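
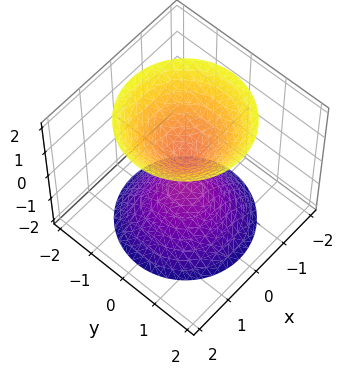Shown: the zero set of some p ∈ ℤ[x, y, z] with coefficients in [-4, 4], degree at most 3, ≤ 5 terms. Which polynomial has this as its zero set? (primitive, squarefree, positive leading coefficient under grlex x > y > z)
1. There are 2 components. They look like related sheets of one shape, so recover p as a whole.
2. Degree: a generic line meets the surface in up to 2 points, so deg p = 2.
3. Symmetries: rotational symmetry about the z-axis ⇒ p depends on x, y only through x² + y².
4. Checking where it meets the axes: a circular section at z = 1 has radius between 0 and 1; it misses every integer gridline on the x-axis.
5. Putting this together gives p.

3*x^2 + 3*y^2 - 2*z^2 + 1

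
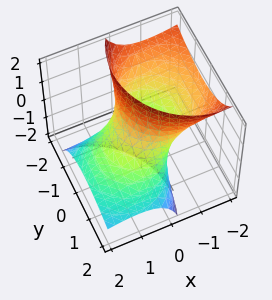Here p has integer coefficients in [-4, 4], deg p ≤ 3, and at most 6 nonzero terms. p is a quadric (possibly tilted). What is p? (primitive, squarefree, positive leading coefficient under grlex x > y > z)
(a) Degree: no degree-1 surface has this shape, so deg p = 2.
(b) Observable constraints: the y-axis gridline crossings are at y ∈ {-1, 1}; among the integer gridlines, it crosses the x-axis at x ∈ {-1, 1}.
(c) The integer polynomial consistent with all of this is the stated p.

x^2 + 2*x*z + y^2 + y*z - 1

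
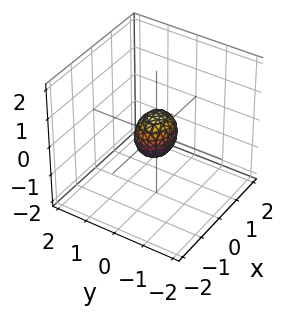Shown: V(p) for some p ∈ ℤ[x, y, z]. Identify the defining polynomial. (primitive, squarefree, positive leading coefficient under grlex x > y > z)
deg p = 2. Bounded and convex; a quadric.
Symmetries: mirror symmetry z ↦ −z ⇒ only even powers of z; the x ↦ −x reflection is a symmetry, so x appears only in even powers; it's symmetric under y → −y, forcing even powers of y.
Fitting integer coefficients to these (and the overall shape) gives p.

2*x^2 + 3*y^2 + 2*z^2 - 1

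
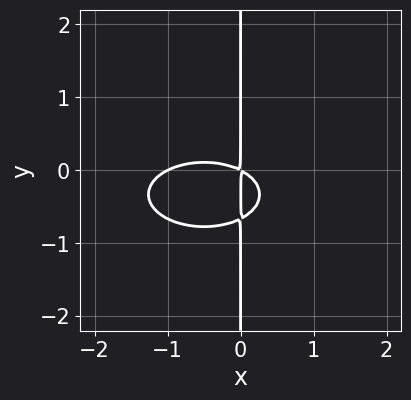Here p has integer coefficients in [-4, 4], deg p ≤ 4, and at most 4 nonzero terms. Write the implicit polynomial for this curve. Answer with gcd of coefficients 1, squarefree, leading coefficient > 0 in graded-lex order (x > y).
(a) deg p = 3. The shape is more complex than any degree-2 curve.
(b) Checking where it meets the axes: one x-axis crossing is at x = -1; the visible y-axis segment lies entirely on the curve.
(c) Together with the visible shape, these determine p as stated.

x^3 + 3*x*y^2 + x^2 + 2*x*y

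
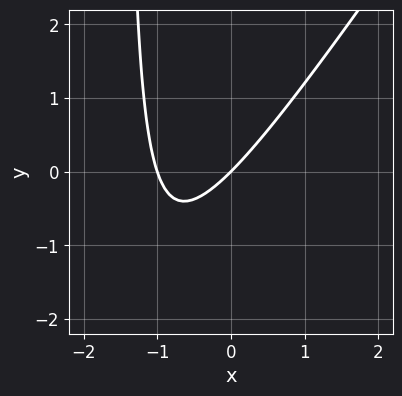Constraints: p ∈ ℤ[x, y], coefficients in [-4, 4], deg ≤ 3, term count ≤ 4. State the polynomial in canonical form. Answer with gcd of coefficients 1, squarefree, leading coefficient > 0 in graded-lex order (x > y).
3*x^2 - 2*x*y + 3*x - 3*y

(a) deg p = 2.
(b) Reading off the gridlines: among the integer gridlines, it crosses the x-axis at x ∈ {-1, 0}; it crosses the y-axis at the gridline y = 0.
(c) Matching integer coefficients to the picture gives p.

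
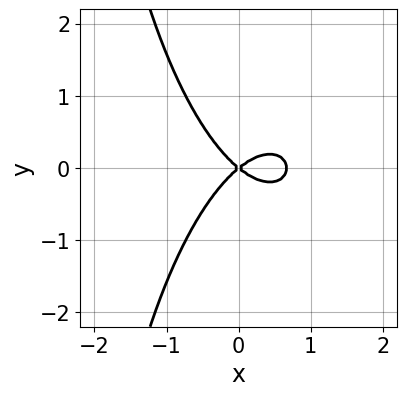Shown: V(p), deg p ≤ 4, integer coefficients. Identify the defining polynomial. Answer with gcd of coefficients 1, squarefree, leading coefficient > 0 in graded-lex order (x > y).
3*x^3 + x*y^2 - 2*x^2 + 3*y^2

Degree: a generic line meets the curve in up to 3 points, so deg p = 3.
Symmetries: it's symmetric under y → −y, forcing even powers of y.
From the visible intercepts: one x-axis crossing is at x = 0; it meets the y-axis at y = 0 (among the integer gridlines).
These observations pin down the coefficients.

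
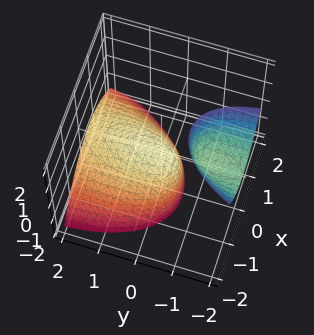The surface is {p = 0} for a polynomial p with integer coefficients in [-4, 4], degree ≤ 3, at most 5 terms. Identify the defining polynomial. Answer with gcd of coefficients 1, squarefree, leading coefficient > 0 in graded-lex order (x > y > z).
3*x^2 - x*y + y^2 + 3*y*z + 2*z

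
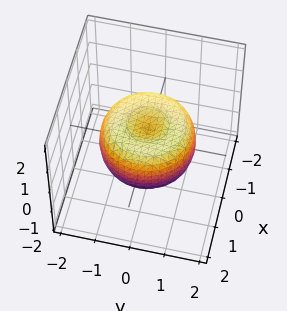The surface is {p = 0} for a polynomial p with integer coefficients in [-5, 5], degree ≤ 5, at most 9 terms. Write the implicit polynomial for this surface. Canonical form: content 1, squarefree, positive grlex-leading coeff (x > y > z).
2*x^4 + 4*x^2*y^2 + 2*y^4 - 3*x^2 - 3*y^2 + 3*z^2 - 1

(a) Degree: a generic line meets the surface in up to 4 points, so deg p = 4.
(b) Symmetries: rotational symmetry about the z-axis ⇒ p depends on x, y only through x² + y².
(c) Observable constraints: a circular section at z = 0 has radius between 1 and 2.
(d) Assembling these constraints gives the stated polynomial.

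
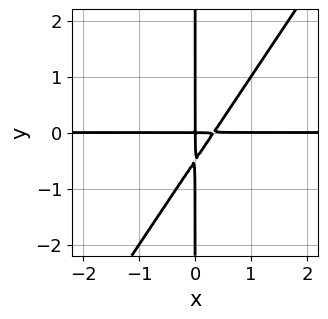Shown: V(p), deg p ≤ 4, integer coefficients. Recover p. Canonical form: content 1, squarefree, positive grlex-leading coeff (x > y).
3*x^2*y - 2*x*y^2 - x*y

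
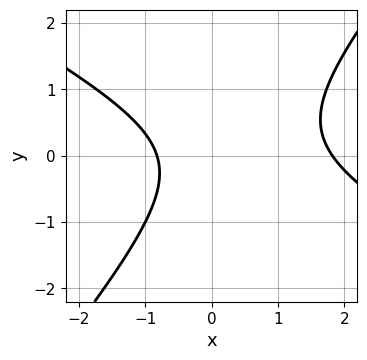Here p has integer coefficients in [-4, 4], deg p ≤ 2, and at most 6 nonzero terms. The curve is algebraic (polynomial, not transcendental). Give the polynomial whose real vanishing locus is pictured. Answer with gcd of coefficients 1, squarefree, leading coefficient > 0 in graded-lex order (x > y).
2*x^2 + 2*x*y - 3*y^2 - 2*x - 3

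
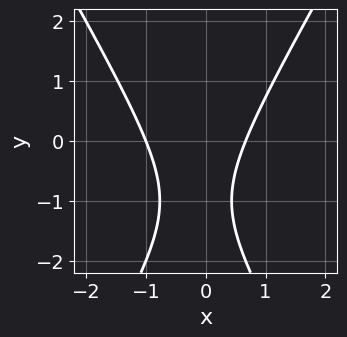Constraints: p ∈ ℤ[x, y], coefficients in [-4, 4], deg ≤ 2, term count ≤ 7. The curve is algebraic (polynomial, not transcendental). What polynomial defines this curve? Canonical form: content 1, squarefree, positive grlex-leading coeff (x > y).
3*x^2 - y^2 + x - 2*y - 2

First, deg p = 2.
Then, from the axis intercepts and sections: the curve avoids every integer y-axis point in the box; it meets the x-axis at x = -1 (among the integer gridlines).
Finally, the integer polynomial consistent with all of this is the stated p.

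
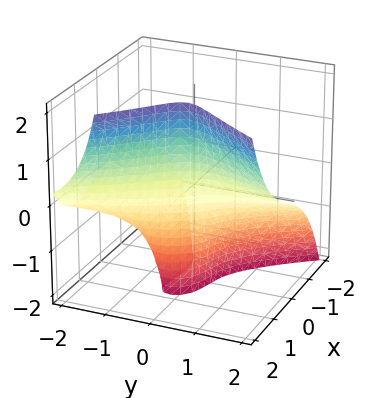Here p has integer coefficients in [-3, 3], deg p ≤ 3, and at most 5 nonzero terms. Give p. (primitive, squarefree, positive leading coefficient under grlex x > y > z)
2*x^3 - 3*y^2*z + 3*x*y - 1

First, deg p = 3.
Then, from the axis intercepts and sections: no y-intercept at any integer in the box; the surface avoids every integer z-axis point in the box.
Finally, matching integer coefficients to the picture gives p.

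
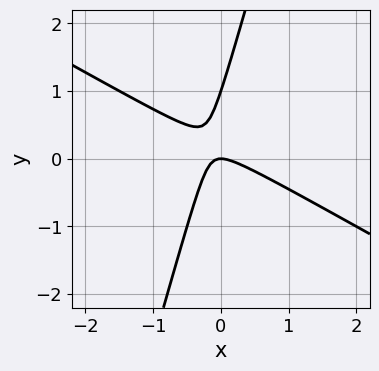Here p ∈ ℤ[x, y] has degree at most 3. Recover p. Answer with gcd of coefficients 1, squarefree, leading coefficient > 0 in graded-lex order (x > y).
2*x^2 + 3*x*y - y^2 + y

The degree is 2 — no degree-1 curve has this shape.
Against the integer gridlines: it meets the x-axis at x = 0 (among the integer gridlines); among the integer gridlines, it crosses the y-axis at y ∈ {0, 1}.
Putting this together gives p.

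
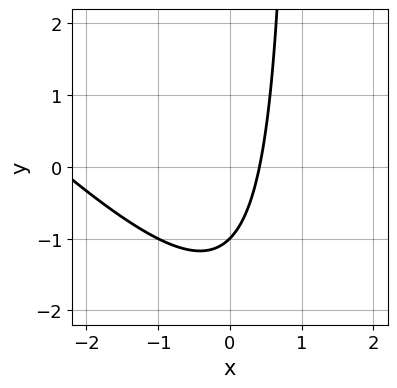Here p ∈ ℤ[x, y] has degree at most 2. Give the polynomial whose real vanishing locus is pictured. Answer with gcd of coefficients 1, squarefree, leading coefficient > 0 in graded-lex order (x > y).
x^2 + x*y + 2*x - y - 1

(a) deg p = 2.
(b) From the axis intercepts and sections: it crosses the y-axis at the gridline y = -1.
(c) Fitting integer coefficients to these (and the overall shape) gives p.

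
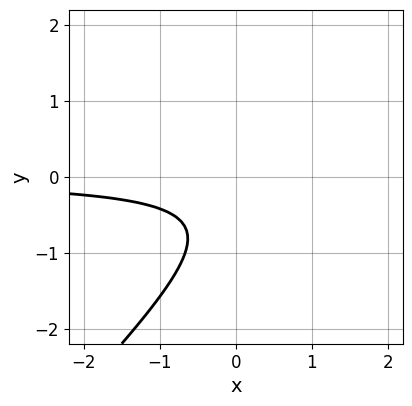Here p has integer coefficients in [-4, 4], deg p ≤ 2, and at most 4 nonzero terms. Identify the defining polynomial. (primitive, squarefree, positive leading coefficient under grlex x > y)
3*x*y - 3*y^2 - 3*y - 2

First, the degree is 2 — no degree-1 curve has this shape.
Then, against the integer gridlines: no y-intercept at any integer in the box; no x-intercept at any integer in the box.
Finally, fitting integer coefficients to these (and the overall shape) gives p.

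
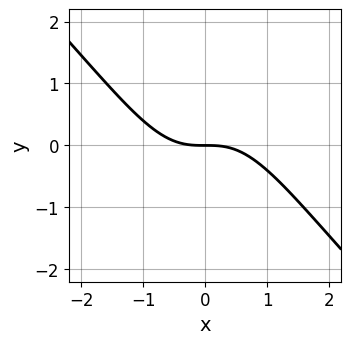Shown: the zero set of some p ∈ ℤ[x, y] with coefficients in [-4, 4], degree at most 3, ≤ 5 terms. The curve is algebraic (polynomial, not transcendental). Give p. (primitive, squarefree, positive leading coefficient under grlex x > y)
First, deg p = 3.
Next, observable constraints: it meets the y-axis at y = 0 (among the integer gridlines); one x-axis crossing is at x = 0.
Finally, assembling these constraints gives the stated polynomial.

2*x^3 + 2*x^2*y + 3*y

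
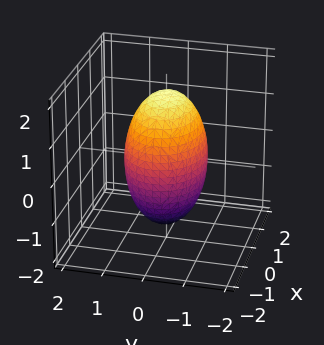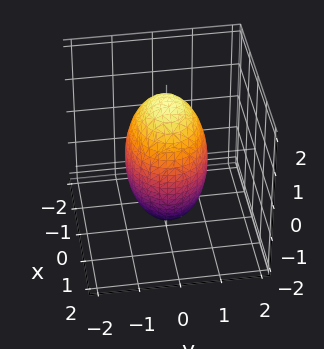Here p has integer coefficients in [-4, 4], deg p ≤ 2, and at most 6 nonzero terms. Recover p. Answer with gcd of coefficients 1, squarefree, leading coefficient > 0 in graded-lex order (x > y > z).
2*x^2 + 3*y^2 + z^2 - 3

(a) Degree: bounded and convex; a quadric, so deg p = 2.
(b) Symmetries: it's symmetric under z → −z, forcing even powers of z; the y ↦ −y reflection is a symmetry, so y appears only in even powers; mirror symmetry x ↦ −x ⇒ only even powers of x.
(c) Observable constraints: among the integer gridlines, it crosses the y-axis at y ∈ {-1, 1}.
(d) Fitting integer coefficients to these (and the overall shape) gives p.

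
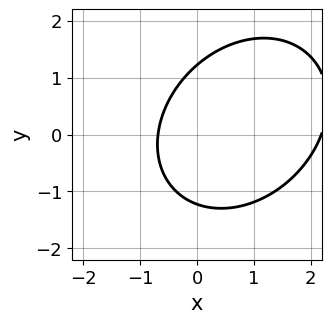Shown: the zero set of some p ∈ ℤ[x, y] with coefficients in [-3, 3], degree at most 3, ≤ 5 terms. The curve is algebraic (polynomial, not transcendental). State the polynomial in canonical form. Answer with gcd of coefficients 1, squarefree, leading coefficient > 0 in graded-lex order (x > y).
First, degree: a generic line meets the curve in up to 2 points, so deg p = 2.
Finally, the integer polynomial consistent with all of this is the stated p.

2*x^2 - x*y + 2*y^2 - 3*x - 3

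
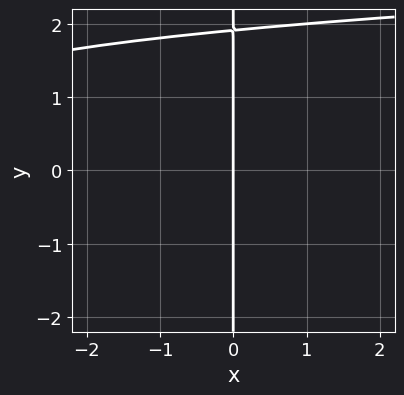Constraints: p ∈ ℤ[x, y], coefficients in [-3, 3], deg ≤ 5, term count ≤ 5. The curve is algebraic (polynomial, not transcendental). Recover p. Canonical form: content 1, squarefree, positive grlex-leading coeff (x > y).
2*x*y^3 - 3*x*y^2 - x^2 - 3*x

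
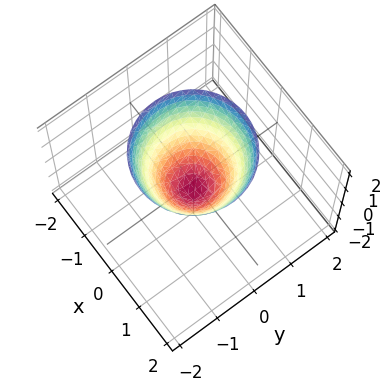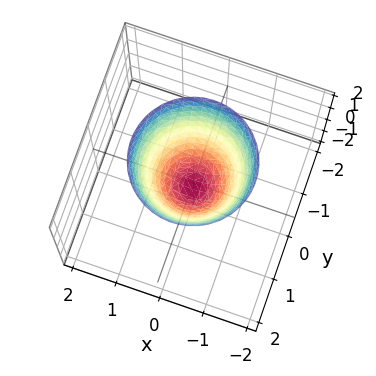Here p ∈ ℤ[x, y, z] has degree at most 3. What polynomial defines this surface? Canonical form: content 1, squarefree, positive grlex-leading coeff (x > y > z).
3*x^2 + 3*y^2 - 2*z - 1

1. Degree: a generic line meets the surface in up to 2 points, so deg p = 2.
2. Symmetries: rotational symmetry about the z-axis ⇒ p depends on x, y only through x² + y².
3. Reading off the gridlines: a circular section at z = 1 has radius exactly 1.
4. These observations pin down the coefficients.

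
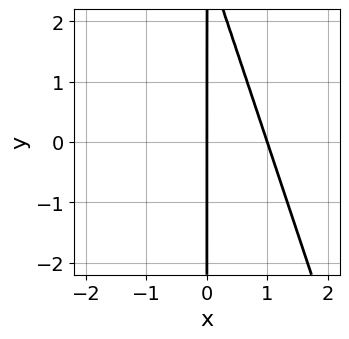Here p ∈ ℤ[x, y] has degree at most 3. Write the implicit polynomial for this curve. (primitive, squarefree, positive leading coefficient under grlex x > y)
3*x^2 + x*y - 3*x

1. deg p = 2.
2. From the axis intercepts and sections: among the integer gridlines, it crosses the x-axis at x ∈ {0, 1}; the visible y-axis segment lies entirely on the curve.
3. The integer polynomial consistent with all of this is the stated p.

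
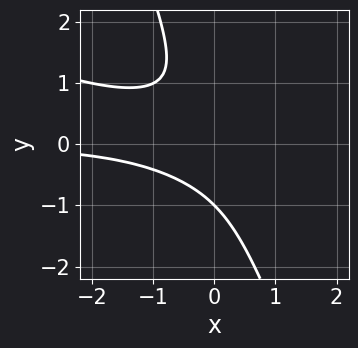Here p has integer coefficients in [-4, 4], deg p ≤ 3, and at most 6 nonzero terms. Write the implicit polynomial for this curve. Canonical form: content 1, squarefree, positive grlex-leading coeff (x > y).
x^2*y + 3*x*y^2 + y^3 + 1

deg p = 3. The shape is more complex than any degree-2 curve.
Against the integer gridlines: it crosses the y-axis at the gridline y = -1; no x-intercept at any integer in the box.
Solving for integer coefficients yields p as stated.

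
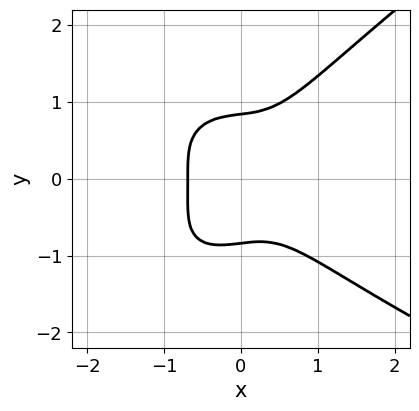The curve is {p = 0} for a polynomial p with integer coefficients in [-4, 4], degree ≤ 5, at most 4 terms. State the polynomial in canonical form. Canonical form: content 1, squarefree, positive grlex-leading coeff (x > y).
1. Degree: the shape is more complex than any degree-3 curve, so deg p = 4.
2. The integer polynomial consistent with all of this is the stated p.

x*y^3 - 2*y^4 + 3*x^3 + 1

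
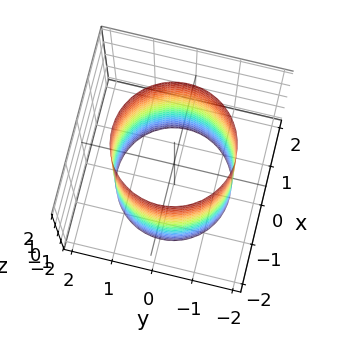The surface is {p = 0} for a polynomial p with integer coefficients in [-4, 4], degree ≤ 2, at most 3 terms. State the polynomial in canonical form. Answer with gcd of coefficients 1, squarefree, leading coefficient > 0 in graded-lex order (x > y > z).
deg p = 2. Constant cross-section along one axis; a quadric.
Symmetries: it's symmetric under z → −z, forcing even powers of z; every cross-section ⟂ z is a circle, so x, y appear only via x² + y².
Checking where it meets the axes: a circular section at z = -1 has radius between 1 and 2; it misses every integer gridline on the z-axis.
These observations pin down the coefficients.

x^2 + y^2 - 2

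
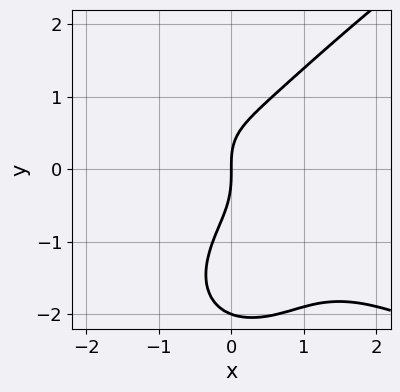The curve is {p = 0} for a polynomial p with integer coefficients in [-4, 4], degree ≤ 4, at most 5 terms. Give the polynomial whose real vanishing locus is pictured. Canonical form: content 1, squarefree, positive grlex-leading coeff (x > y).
(a) deg p = 4. A generic line meets the curve in up to 4 points.
(b) Reading off the gridlines: among the integer gridlines, it crosses the y-axis at y ∈ {-2, 0}; it crosses the x-axis at the gridline x = 0.
(c) Fitting integer coefficients to these (and the overall shape) gives p.

y^4 - 2*x^3 - 3*x^2*y + 2*y^3 - 3*x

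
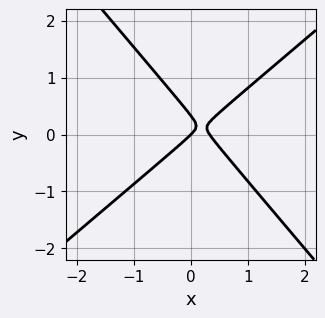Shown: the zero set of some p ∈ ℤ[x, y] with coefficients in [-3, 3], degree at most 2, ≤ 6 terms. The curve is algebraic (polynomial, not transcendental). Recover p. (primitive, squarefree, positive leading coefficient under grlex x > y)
3*x^2 - x*y - 3*y^2 - x + y

First, the degree is 2 — a generic line meets the curve in up to 2 points.
Then, against the integer gridlines: it meets the y-axis at y = 0 (among the integer gridlines); it crosses the x-axis at the gridline x = 0.
Finally, together with the visible shape, these determine p as stated.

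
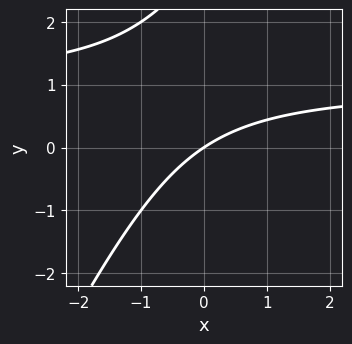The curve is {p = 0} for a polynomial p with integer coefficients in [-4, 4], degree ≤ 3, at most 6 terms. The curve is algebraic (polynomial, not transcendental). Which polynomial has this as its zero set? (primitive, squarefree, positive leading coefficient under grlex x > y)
2*x*y - y^2 - 2*x + 3*y

(a) deg p = 2. No degree-1 curve has this shape.
(b) Checking where it meets the axes: it meets the x-axis at x = 0 (among the integer gridlines); it meets the y-axis at y = 0 (among the integer gridlines).
(c) Solving for integer coefficients yields p as stated.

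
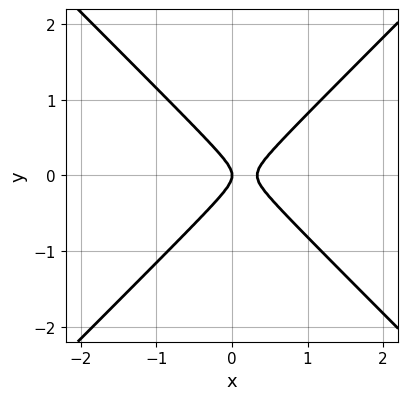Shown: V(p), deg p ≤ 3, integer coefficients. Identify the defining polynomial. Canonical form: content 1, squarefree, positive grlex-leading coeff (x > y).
deg p = 2. No degree-1 curve has this shape.
Symmetries: it's symmetric under y → −y, forcing even powers of y.
Against the integer gridlines: it meets the x-axis at x = 0 (among the integer gridlines); it crosses the y-axis at the gridline y = 0.
Assembling these constraints gives the stated polynomial.

3*x^2 - 3*y^2 - x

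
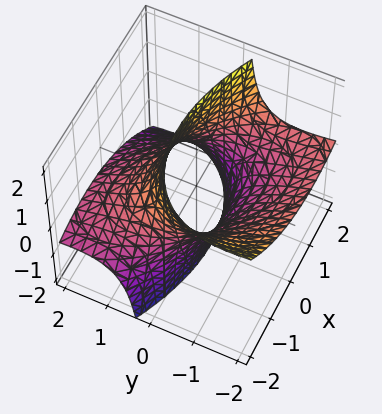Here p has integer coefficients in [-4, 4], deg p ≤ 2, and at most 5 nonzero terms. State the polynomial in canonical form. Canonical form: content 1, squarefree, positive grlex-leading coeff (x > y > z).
x^2 + x*y + y^2 + 3*y*z - 2

First, the degree is 2 — the shape is more complex than any degree-1 surface.
Then, checking where it meets the axes: the surface avoids every integer z-axis point in the box.
Finally, solving for integer coefficients yields p as stated.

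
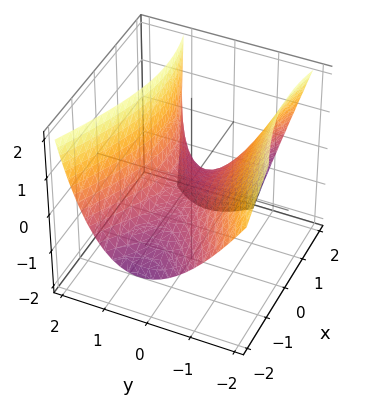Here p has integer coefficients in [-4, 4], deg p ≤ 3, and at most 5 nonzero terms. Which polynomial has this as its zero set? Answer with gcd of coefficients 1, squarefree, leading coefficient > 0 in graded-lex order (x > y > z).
Degree: the shape is more complex than any degree-1 surface, so deg p = 2.
From the visible intercepts: it crosses the x-axis at the gridline x = 0; it crosses the z-axis at the gridline z = 0.
Fitting integer coefficients to these (and the overall shape) gives p.

x^2 - x*z - 3*y^2 - y*z + 3*z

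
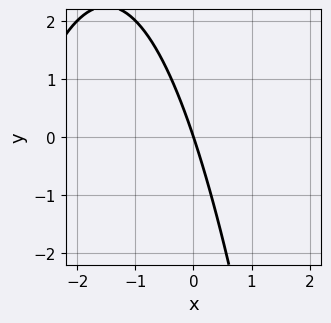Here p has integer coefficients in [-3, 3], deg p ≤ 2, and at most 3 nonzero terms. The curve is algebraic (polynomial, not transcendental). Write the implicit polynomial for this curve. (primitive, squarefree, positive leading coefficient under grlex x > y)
x^2 + 3*x + y

1. The degree is 2 — no degree-1 curve has this shape.
2. Against the integer gridlines: it crosses the y-axis at the gridline y = 0; one x-axis crossing is at x = 0.
3. Solving for integer coefficients yields p as stated.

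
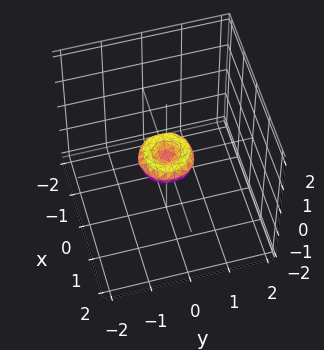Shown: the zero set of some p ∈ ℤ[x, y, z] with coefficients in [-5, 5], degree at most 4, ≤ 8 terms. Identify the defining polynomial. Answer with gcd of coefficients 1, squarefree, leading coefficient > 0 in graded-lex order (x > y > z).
1. The degree is 4 — no degree-3 surface has this shape.
2. Symmetries: the z-axis is an axis of rotation, so x and y enter only as x² + y².
3. Observable constraints: it crosses the x-axis at the gridline x = 0; a circular section at z = 0 has radius between 0 and 1.
4. Assembling these constraints gives the stated polynomial.

2*x^4 + 4*x^2*y^2 + 2*y^4 - x^2 - y^2 + 2*z^2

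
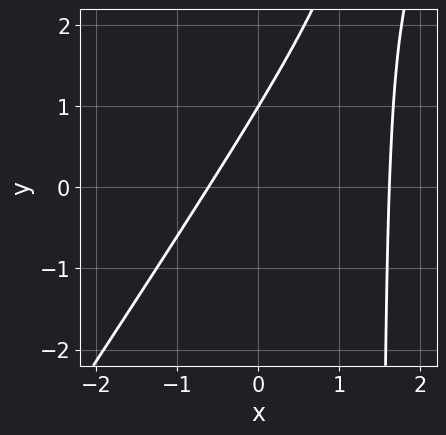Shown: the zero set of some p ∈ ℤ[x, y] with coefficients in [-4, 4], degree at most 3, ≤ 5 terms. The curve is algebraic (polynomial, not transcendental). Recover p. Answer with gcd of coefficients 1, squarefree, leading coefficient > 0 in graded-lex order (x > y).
(a) Degree: no degree-1 curve has this shape, so deg p = 2.
(b) From the axis intercepts and sections: one y-axis crossing is at y = 1.
(c) Assembling these constraints gives the stated polynomial.

3*x^2 - 2*x*y - 3*x + 3*y - 3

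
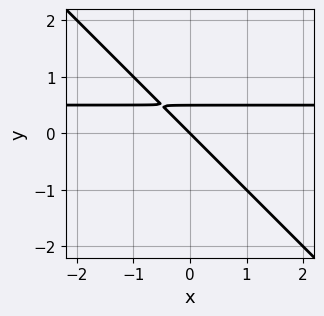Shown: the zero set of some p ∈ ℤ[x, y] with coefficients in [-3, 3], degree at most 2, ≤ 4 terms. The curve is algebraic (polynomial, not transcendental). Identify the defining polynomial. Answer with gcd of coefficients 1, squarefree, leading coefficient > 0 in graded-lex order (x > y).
First, deg p = 2. A generic line meets the curve in up to 2 points.
Next, from the axis intercepts and sections: one y-axis crossing is at y = 0; it meets the x-axis at x = 0 (among the integer gridlines).
Finally, matching integer coefficients to the picture gives p.

2*x*y + 2*y^2 - x - y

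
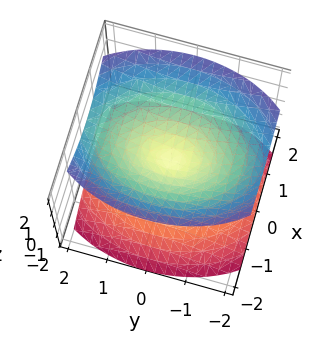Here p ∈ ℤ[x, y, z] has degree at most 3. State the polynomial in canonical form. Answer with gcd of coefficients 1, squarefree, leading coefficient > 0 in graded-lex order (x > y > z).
2*x^2 + y^2 - 2*z^2

First, I count 2 distinct pieces. They look like related sheets of one shape, so recover p as a whole.
Then, degree: a double cone through the origin; a quadric, so deg p = 2.
Next, symmetries: it's symmetric under y → −y, forcing even powers of y; it's symmetric under z → −z, forcing even powers of z; mirror symmetry x ↦ −x ⇒ only even powers of x.
Then, from the visible intercepts: it crosses the x-axis at the gridline x = 0; it meets the z-axis at z = 0 (among the integer gridlines).
Finally, together with the visible shape, these determine p as stated.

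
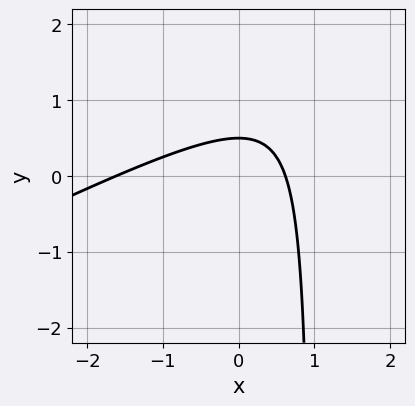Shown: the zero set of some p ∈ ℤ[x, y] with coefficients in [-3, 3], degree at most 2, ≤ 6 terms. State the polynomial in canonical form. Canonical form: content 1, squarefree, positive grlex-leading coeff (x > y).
x^2 - 2*x*y + x + 2*y - 1

First, deg p = 2. A generic line meets the curve in up to 2 points.
Finally, putting this together gives p.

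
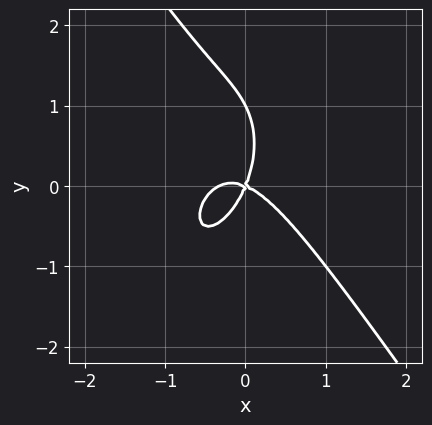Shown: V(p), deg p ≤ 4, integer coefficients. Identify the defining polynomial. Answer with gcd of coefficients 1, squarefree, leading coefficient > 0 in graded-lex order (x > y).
Degree: a generic line meets the curve in up to 3 points, so deg p = 3.
From the axis intercepts and sections: the y-axis gridline crossings are at y ∈ {0, 1}; one x-axis crossing is at x = 0.
Together with the visible shape, these determine p as stated.

3*x^3 + y^3 + x^2 + 2*x*y - y^2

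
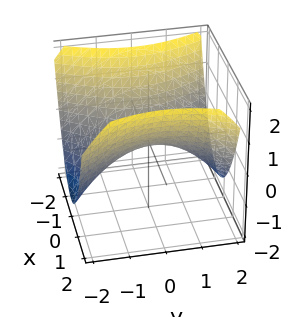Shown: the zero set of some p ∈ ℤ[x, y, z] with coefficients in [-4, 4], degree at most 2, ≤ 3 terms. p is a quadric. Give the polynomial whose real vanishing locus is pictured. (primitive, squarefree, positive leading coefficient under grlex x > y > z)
1. The degree is 2 — a saddle surface; a quadric.
2. Symmetries: the x ↦ −x reflection is a symmetry, so x appears only in even powers; mirror symmetry y ↦ −y ⇒ only even powers of y.
3. Checking where it meets the axes: it meets the z-axis at z = 0 (among the integer gridlines); one x-axis crossing is at x = 0.
4. Putting this together gives p.

2*x^2 - y^2 - 3*z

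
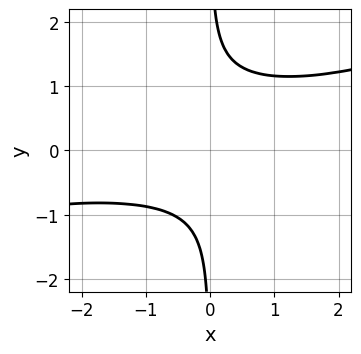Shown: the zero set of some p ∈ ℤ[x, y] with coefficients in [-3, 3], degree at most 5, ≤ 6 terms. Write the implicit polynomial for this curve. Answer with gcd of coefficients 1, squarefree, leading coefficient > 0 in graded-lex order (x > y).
x^2*y^2 - 3*x*y^3 + x*y^2 + 2

Degree: the shape is more complex than any degree-3 curve, so deg p = 4.
Observable constraints: the curve avoids every integer y-axis point in the box; it misses every integer gridline on the x-axis.
Assembling these constraints gives the stated polynomial.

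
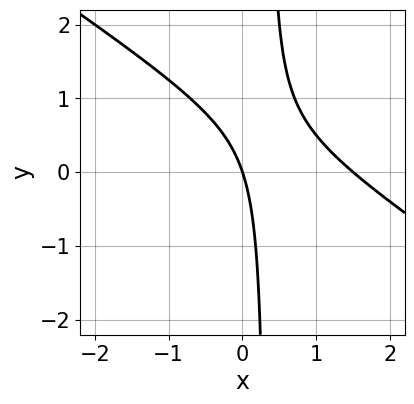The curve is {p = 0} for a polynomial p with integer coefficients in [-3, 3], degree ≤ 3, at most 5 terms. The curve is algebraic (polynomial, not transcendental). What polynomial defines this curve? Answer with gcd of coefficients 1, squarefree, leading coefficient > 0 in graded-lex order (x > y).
2*x^2 + 3*x*y - 3*x - y

The degree is 2 — a generic line meets the curve in up to 2 points.
Reading off the gridlines: one x-axis crossing is at x = 0; it meets the y-axis at y = 0 (among the integer gridlines).
Matching integer coefficients to the picture gives p.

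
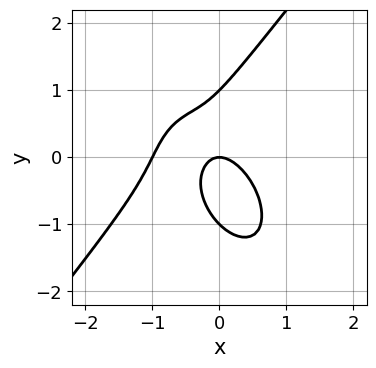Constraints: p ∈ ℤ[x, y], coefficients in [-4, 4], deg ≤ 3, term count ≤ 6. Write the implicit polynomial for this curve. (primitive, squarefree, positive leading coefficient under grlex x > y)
First, the degree is 3 — a generic line meets the curve in up to 3 points.
Then, from the visible intercepts: the x-axis gridline crossings are at x ∈ {-1, 0}; the y-axis gridline crossings are at y ∈ {-1, 0, 1}.
Finally, these observations pin down the coefficients.

2*x^3 - y^3 + 2*x^2 + 2*x*y + y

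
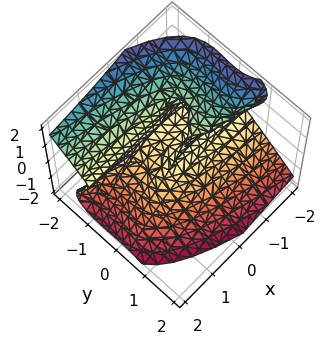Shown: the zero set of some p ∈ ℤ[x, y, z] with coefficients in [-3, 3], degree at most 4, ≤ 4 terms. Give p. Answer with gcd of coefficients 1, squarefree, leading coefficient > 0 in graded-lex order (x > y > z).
x*z^2 + y^3 + z^3 + y^2

(a) deg p = 3.
(b) Reading off the gridlines: the y-axis gridline crossings are at y ∈ {-1, 0}; every point of the x-axis in the box is on the surface; it meets the z-axis at z = 0 (among the integer gridlines).
(c) Assembling these constraints gives the stated polynomial.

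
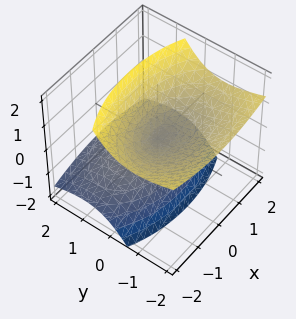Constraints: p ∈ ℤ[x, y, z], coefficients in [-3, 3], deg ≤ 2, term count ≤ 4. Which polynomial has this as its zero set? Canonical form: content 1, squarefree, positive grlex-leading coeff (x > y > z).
x^2 + 2*y^2 + 3*y*z - 2*z^2

(a) I count 2 distinct pieces. They look like related sheets of one shape, so recover p as a whole.
(b) The degree is 2 — a generic line meets the surface in up to 2 points.
(c) From the axis intercepts and sections: it meets the x-axis at x = 0 (among the integer gridlines); it meets the y-axis at y = 0 (among the integer gridlines); it crosses the z-axis at the gridline z = 0.
(d) Fitting integer coefficients to these (and the overall shape) gives p.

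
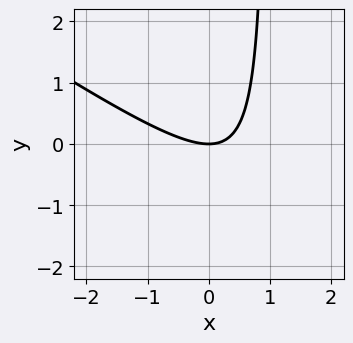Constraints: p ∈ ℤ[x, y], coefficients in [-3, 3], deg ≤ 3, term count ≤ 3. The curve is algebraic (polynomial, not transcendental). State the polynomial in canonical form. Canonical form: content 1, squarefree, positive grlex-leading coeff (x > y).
(a) The degree is 2 — a generic line meets the curve in up to 2 points.
(b) From the visible intercepts: it meets the y-axis at y = 0 (among the integer gridlines); it crosses the x-axis at the gridline x = 0.
(c) The integer polynomial consistent with all of this is the stated p.

2*x^2 + 3*x*y - 3*y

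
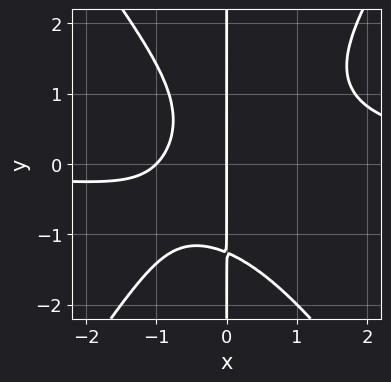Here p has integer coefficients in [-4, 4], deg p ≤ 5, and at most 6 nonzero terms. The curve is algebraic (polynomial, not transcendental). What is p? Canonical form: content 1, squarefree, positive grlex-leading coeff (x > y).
2*x^3*y - x*y^3 - 2*x^2 - 2*x

(a) deg p = 4. The shape is more complex than any degree-3 curve.
(b) Reading off the gridlines: every point of the y-axis in the box is on the curve; among the integer gridlines, it crosses the x-axis at x ∈ {-1, 0}.
(c) Solving for integer coefficients yields p as stated.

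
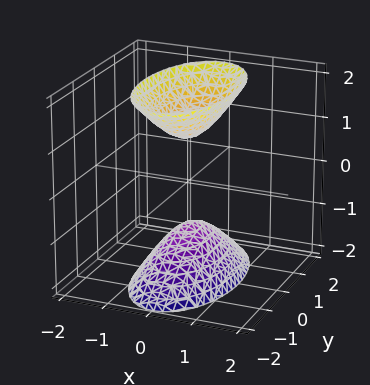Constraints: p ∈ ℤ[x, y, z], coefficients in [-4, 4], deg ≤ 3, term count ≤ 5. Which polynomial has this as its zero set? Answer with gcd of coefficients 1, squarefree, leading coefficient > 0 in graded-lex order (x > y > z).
First, there are 2 components. Treating them together as one polynomial.
Then, the degree is 2 — two sheets facing apart; a quadric.
Then, symmetries: it's symmetric under x → −x, forcing even powers of x; the y ↦ −y reflection is a symmetry, so y appears only in even powers; mirror symmetry z ↦ −z ⇒ only even powers of z.
Then, against the integer gridlines: it misses every integer gridline on the x-axis; the z-axis gridline crossings are at z ∈ {-1, 1}; the surface avoids every integer y-axis point in the box.
Finally, putting this together gives p.

3*x^2 + y^2 - z^2 + 1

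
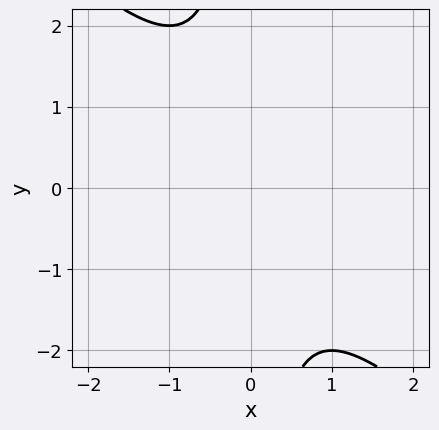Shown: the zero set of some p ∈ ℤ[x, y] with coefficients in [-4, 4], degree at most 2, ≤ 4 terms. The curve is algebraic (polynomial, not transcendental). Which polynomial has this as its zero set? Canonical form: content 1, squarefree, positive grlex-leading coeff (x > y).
x^2 + x*y + 1

1. Degree: the shape is more complex than any degree-1 curve, so deg p = 2.
2. Observable constraints: the curve avoids every integer y-axis point in the box; the curve avoids every integer x-axis point in the box.
3. Putting this together gives p.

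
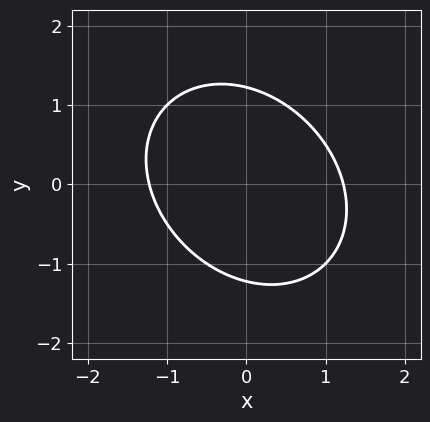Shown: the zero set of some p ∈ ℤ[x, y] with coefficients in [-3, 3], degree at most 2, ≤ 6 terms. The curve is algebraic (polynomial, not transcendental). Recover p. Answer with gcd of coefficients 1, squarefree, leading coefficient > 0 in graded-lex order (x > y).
2*x^2 + x*y + 2*y^2 - 3

The degree is 2 — no degree-1 curve has this shape.
Matching integer coefficients to the picture gives p.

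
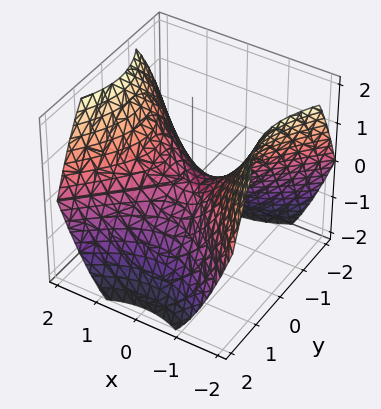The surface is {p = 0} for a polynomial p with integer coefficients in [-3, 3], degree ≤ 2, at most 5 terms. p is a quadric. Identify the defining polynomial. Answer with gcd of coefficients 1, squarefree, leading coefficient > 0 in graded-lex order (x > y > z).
(a) The degree is 2 — a saddle surface; a quadric.
(b) Symmetries: mirror symmetry x ↦ −x ⇒ only even powers of x; the y ↦ −y reflection is a symmetry, so y appears only in even powers.
(c) Against the integer gridlines: one z-axis crossing is at z = 0; it crosses the y-axis at the gridline y = 0; one x-axis crossing is at x = 0.
(d) These observations pin down the coefficients.

2*x^2 - 2*y^2 - 3*z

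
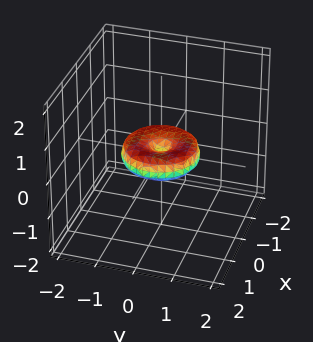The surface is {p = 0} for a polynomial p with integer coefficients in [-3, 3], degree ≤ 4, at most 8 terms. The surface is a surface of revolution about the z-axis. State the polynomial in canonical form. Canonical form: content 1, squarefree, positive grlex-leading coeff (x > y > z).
x^4 + 2*x^2*y^2 + y^4 - x^2 - y^2 + 2*z^2

Degree: a generic line meets the surface in up to 4 points, so deg p = 4.
Symmetry: the surface is invariant under rotation about z: p = q(x² + y², z).
Against the integer gridlines: among the integer gridlines, it crosses the y-axis at y ∈ {-1, 0, 1}; among the integer gridlines, it crosses the x-axis at x ∈ {-1, 0, 1}; a circular section at z = 0 has radius exactly 1; it meets the z-axis at z = 0 (among the integer gridlines).
Putting this together gives p.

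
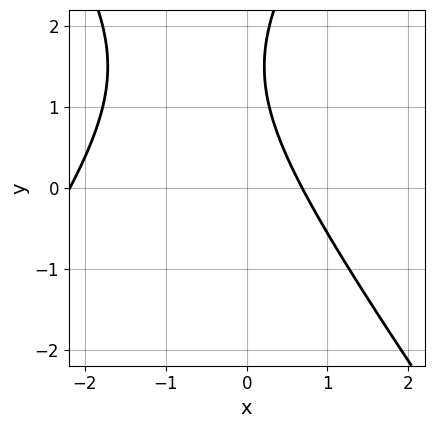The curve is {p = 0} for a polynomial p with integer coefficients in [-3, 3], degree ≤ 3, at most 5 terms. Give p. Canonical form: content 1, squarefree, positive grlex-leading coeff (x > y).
2*x^2 - y^2 + 3*x + 3*y - 3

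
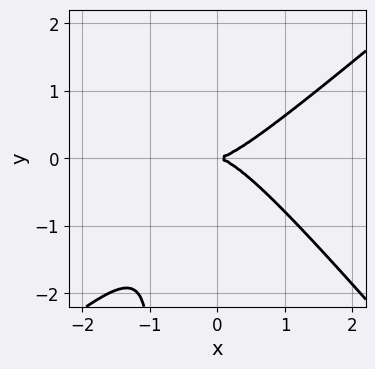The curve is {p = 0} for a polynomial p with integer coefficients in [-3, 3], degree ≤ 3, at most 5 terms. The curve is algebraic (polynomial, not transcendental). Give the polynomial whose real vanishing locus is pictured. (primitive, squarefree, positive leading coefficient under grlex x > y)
3*x^3 - x^2*y - 3*x*y^2 - 3*y^2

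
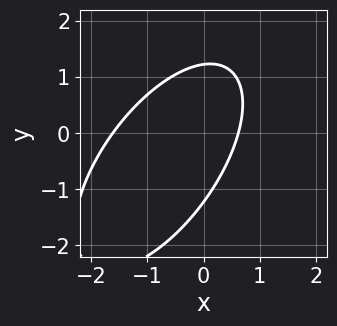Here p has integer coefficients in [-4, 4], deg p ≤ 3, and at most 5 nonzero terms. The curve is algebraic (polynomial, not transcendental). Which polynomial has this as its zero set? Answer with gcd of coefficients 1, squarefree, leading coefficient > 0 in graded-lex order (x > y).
3*x^2 - 3*x*y + 2*y^2 + 3*x - 3

1. The degree is 2 — no degree-1 curve has this shape.
2. The integer polynomial consistent with all of this is the stated p.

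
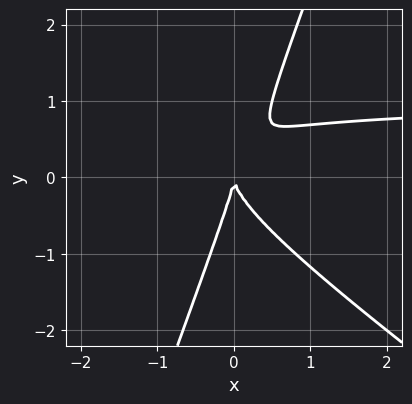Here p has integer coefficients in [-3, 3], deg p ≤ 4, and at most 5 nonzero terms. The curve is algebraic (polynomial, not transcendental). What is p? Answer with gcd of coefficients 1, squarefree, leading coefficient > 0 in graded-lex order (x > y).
Degree: the shape is more complex than any degree-2 curve, so deg p = 3.
Observable constraints: one y-axis crossing is at y = 0; one x-axis crossing is at x = 0.
The integer polynomial consistent with all of this is the stated p.

2*x^2*y + 2*x*y^2 - y^3 - 2*x^2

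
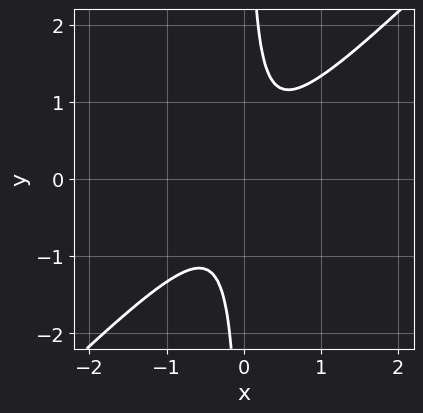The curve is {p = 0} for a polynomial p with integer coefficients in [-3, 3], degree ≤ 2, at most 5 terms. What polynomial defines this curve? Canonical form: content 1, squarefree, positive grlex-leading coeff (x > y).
(a) deg p = 2.
(b) From the visible intercepts: no y-intercept at any integer in the box; it misses every integer gridline on the x-axis.
(c) Matching integer coefficients to the picture gives p.

3*x^2 - 3*x*y + 1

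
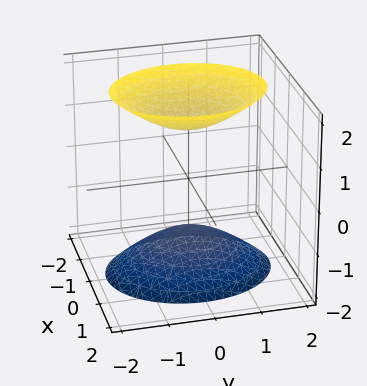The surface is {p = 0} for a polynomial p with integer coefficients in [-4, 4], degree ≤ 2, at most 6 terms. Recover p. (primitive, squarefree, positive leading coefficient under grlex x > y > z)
3*x^2 + 2*y^2 - 2*z^2 + 3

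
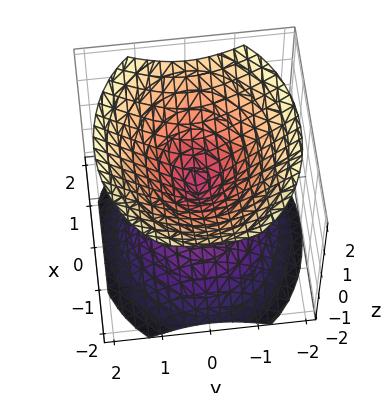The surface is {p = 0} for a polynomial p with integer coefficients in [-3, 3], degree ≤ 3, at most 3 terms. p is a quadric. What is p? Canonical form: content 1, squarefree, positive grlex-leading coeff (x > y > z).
1. There are 2 components.
2. Degree: two nappes meeting at a single point; a quadric, so deg p = 2.
3. Symmetries: mirror symmetry x ↦ −x ⇒ only even powers of x; mirror symmetry z ↦ −z ⇒ only even powers of z; it's symmetric under y → −y, forcing even powers of y.
4. Checking where it meets the axes: it meets the z-axis at z = 0 (among the integer gridlines); one y-axis crossing is at y = 0; one x-axis crossing is at x = 0.
5. Fitting integer coefficients to these (and the overall shape) gives p.

2*x^2 + 3*y^2 - 3*z^2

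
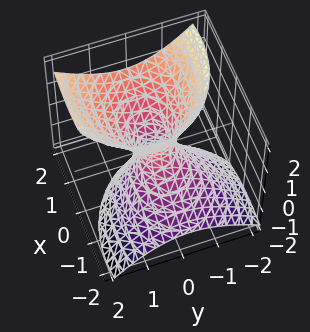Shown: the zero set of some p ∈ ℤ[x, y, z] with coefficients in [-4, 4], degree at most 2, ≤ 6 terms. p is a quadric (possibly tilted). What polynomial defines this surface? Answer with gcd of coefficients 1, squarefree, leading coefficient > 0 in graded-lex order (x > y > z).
2*x^2 - 3*x*z + 3*y^2 - y*z - 2*z^2 - 1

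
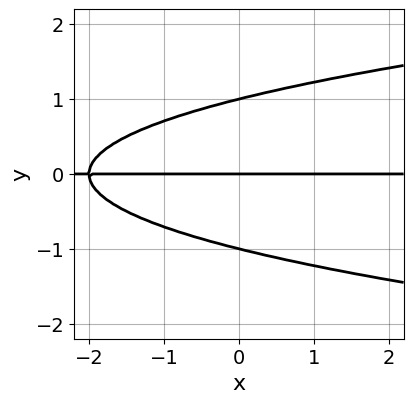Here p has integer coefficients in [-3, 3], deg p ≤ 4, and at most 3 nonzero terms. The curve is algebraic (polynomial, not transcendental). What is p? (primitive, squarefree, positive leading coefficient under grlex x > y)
2*y^3 - x*y - 2*y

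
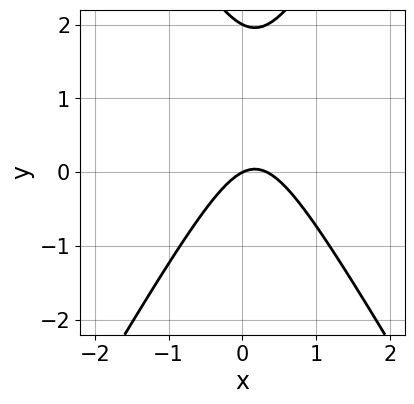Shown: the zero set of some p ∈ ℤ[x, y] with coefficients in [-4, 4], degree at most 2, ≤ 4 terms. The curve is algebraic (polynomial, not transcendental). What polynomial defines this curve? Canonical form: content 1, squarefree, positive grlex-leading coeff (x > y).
3*x^2 - y^2 - x + 2*y

1. deg p = 2.
2. Observable constraints: the y-axis gridline crossings are at y ∈ {0, 2}; it crosses the x-axis at the gridline x = 0.
3. Putting this together gives p.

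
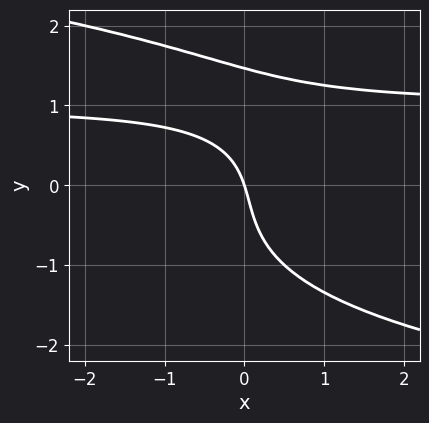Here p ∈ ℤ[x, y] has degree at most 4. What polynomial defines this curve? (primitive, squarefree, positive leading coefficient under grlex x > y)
1. Degree: no degree-3 curve has this shape, so deg p = 4.
2. From the axis intercepts and sections: it meets the y-axis at y = 0 (among the integer gridlines); it crosses the x-axis at the gridline x = 0.
3. Assembling these constraints gives the stated polynomial.

y^4 - y^3 + 3*x*y - 3*x - y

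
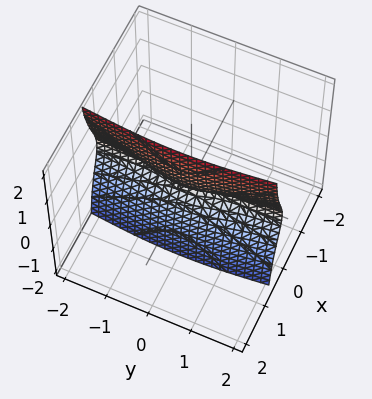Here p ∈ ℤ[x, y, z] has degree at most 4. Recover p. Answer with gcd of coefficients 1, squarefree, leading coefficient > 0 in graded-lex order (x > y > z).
First, the degree is 3 — no degree-2 surface has this shape.
Then, observable constraints: every point of the y-axis in the box is on the surface; it meets the z-axis at z = 0 (among the integer gridlines); one x-axis crossing is at x = 0.
Finally, the integer polynomial consistent with all of this is the stated p.

2*x^3 + x*y^2 + 3*x*z^2 - 2*z^2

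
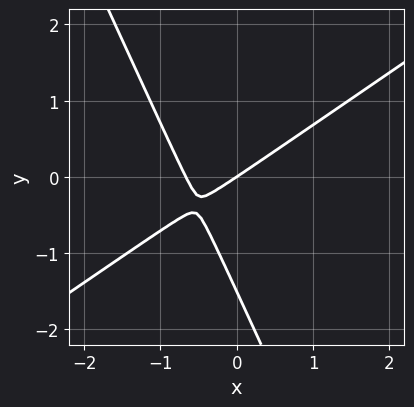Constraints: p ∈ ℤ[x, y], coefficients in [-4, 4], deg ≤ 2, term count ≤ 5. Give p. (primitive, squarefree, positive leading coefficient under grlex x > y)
3*x^2 - 3*x*y - 2*y^2 + 2*x - 3*y

The degree is 2 — the shape is more complex than any degree-1 curve.
From the visible intercepts: it crosses the x-axis at the gridline x = 0; it meets the y-axis at y = 0 (among the integer gridlines).
Solving for integer coefficients yields p as stated.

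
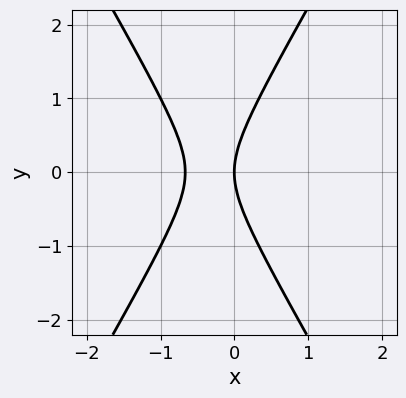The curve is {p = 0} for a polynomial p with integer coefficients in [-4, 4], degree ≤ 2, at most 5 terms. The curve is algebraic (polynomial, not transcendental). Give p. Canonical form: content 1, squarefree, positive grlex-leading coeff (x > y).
3*x^2 - y^2 + 2*x

The degree is 2 — no degree-1 curve has this shape.
Symmetries: mirror symmetry y ↦ −y ⇒ only even powers of y.
From the axis intercepts and sections: it crosses the x-axis at the gridline x = 0; one y-axis crossing is at y = 0.
Fitting integer coefficients to these (and the overall shape) gives p.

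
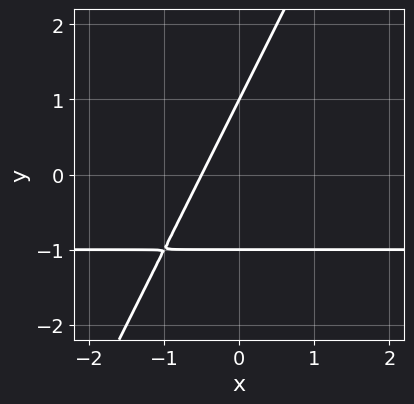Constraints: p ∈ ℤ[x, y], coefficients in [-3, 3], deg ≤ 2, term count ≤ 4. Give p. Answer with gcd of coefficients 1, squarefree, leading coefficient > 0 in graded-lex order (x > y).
2*x*y - y^2 + 2*x + 1

deg p = 2. A generic line meets the curve in up to 2 points.
Checking where it meets the axes: the y-axis gridline crossings are at y ∈ {-1, 1}.
Fitting integer coefficients to these (and the overall shape) gives p.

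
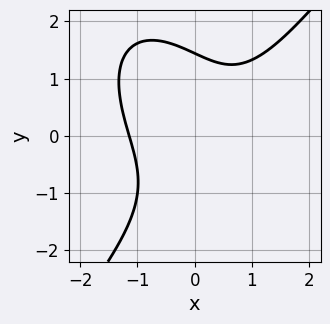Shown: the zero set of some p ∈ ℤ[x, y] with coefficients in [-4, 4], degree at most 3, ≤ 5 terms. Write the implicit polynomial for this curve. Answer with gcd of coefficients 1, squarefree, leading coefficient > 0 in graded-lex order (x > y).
2*x^3 - y^3 - 2*x*y + 3

deg p = 3. A generic line meets the curve in up to 3 points.
The integer polynomial consistent with all of this is the stated p.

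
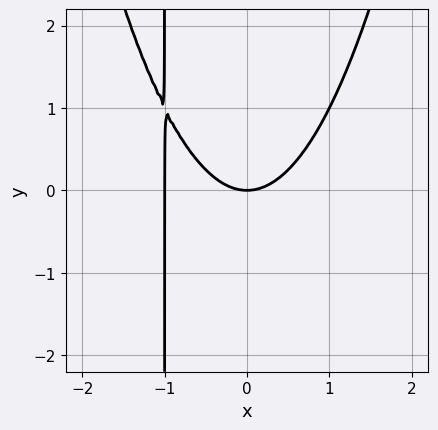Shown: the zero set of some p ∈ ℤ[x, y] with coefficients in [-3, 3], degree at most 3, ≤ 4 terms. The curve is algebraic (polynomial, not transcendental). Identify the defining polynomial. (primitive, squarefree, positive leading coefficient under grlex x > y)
First, deg p = 3.
Then, checking where it meets the axes: one y-axis crossing is at y = 0; the x-axis gridline crossings are at x ∈ {-1, 0}.
Finally, the integer polynomial consistent with all of this is the stated p.

x^3 + x^2 - x*y - y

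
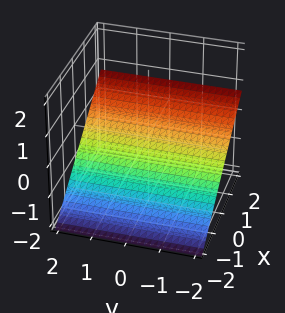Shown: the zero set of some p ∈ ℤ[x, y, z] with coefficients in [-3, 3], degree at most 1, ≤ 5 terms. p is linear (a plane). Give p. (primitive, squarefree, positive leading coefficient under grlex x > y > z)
Degree: every cross-section is a straight line — this is a plane, so deg p = 1.
Reading off the gridlines: it meets the x-axis at x = 1 (among the integer gridlines); no y-intercept at any integer in the box.
Fitting integer coefficients to these (and the overall shape) gives p.

2*x - 3*z - 2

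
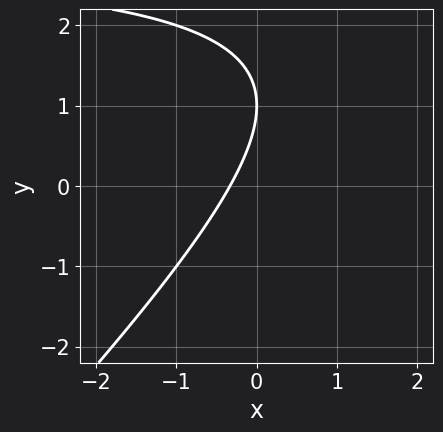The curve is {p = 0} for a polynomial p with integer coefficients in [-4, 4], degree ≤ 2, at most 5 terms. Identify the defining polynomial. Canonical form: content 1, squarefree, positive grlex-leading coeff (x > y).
(a) deg p = 2. A generic line meets the curve in up to 2 points.
(b) Checking where it meets the axes: one y-axis crossing is at y = 1.
(c) Putting this together gives p.

x*y - y^2 - 3*x + 2*y - 1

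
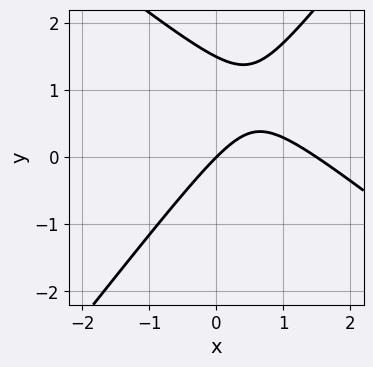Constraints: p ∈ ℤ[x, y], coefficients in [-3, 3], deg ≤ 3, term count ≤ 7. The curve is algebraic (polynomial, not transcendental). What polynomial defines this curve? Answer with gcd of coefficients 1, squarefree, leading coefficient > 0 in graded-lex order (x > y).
First, deg p = 2. A generic line meets the curve in up to 2 points.
Next, from the visible intercepts: it crosses the y-axis at the gridline y = 0; one x-axis crossing is at x = 0.
Finally, matching integer coefficients to the picture gives p.

2*x^2 + x*y - 2*y^2 - 3*x + 3*y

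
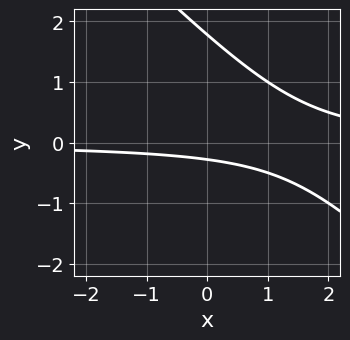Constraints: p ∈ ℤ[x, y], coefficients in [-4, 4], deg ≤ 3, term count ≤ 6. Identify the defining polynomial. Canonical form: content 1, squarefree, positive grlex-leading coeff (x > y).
1. deg p = 2.
2. From the visible intercepts: no x-intercept at any integer in the box.
3. Fitting integer coefficients to these (and the overall shape) gives p.

2*x*y + 2*y^2 - 3*y - 1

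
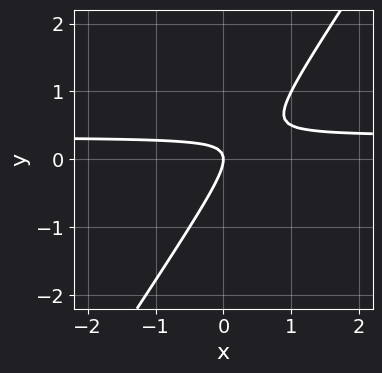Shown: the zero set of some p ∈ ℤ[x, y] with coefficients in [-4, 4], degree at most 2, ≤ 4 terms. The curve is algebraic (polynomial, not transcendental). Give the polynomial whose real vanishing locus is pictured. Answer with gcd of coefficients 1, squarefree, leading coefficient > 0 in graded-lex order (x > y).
First, deg p = 2. The shape is more complex than any degree-1 curve.
Then, from the visible intercepts: it crosses the y-axis at the gridline y = 0; it meets the x-axis at x = 0 (among the integer gridlines).
Finally, solving for integer coefficients yields p as stated.

3*x*y - 2*y^2 - x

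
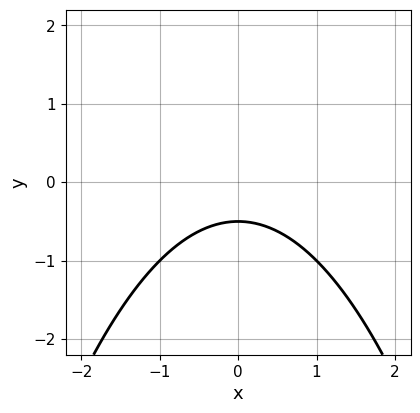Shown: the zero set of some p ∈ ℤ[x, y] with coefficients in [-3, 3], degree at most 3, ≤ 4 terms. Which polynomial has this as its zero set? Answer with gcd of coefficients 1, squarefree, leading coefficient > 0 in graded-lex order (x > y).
x^2 + 2*y + 1

First, degree: a generic line meets the curve in up to 2 points, so deg p = 2.
Next, symmetries: the x ↦ −x reflection is a symmetry, so x appears only in even powers.
Next, against the integer gridlines: it misses every integer gridline on the x-axis.
Finally, matching integer coefficients to the picture gives p.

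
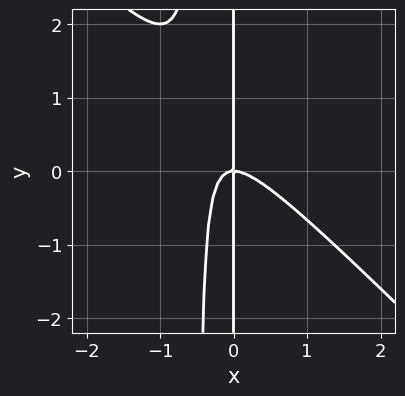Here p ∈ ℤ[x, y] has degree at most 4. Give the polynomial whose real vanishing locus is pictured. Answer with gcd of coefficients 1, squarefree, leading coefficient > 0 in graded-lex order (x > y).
2*x^3 + 2*x^2*y + x*y

1. Degree: the shape is more complex than any degree-2 curve, so deg p = 3.
2. From the axis intercepts and sections: the visible y-axis segment lies entirely on the curve; it crosses the x-axis at the gridline x = 0.
3. Assembling these constraints gives the stated polynomial.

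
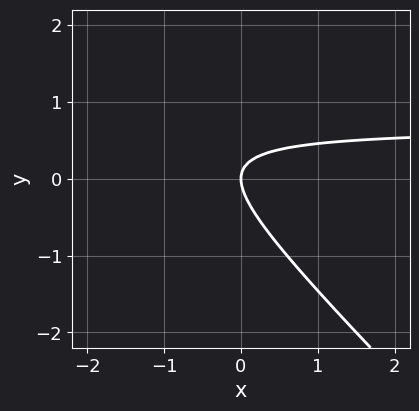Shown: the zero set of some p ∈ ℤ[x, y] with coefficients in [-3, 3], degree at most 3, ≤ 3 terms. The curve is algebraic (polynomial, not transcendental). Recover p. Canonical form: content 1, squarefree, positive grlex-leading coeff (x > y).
1. Degree: no degree-1 curve has this shape, so deg p = 2.
2. Checking where it meets the axes: one x-axis crossing is at x = 0; it crosses the y-axis at the gridline y = 0.
3. Matching integer coefficients to the picture gives p.

3*x*y + 3*y^2 - 2*x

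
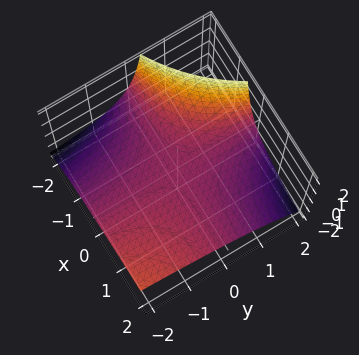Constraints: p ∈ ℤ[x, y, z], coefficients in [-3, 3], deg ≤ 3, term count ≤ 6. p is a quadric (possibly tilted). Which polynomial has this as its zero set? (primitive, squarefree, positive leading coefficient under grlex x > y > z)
1. The degree is 2 — a generic line meets the surface in up to 2 points.
2. Checking where it meets the axes: every point of the y-axis in the box is on the surface; the visible x-axis segment lies entirely on the surface; one z-axis crossing is at z = 0.
3. Matching integer coefficients to the picture gives p.

x*y + x*z - y*z + 3*z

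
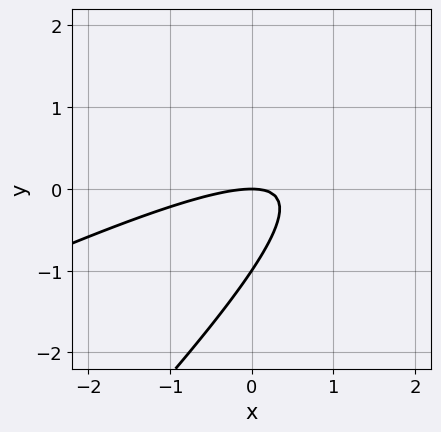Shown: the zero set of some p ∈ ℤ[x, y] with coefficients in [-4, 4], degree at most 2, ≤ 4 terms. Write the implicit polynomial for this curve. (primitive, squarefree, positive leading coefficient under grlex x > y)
x^2 - 3*x*y + 2*y^2 + 2*y

Degree: a generic line meets the curve in up to 2 points, so deg p = 2.
Observable constraints: among the integer gridlines, it crosses the y-axis at y ∈ {-1, 0}; one x-axis crossing is at x = 0.
The integer polynomial consistent with all of this is the stated p.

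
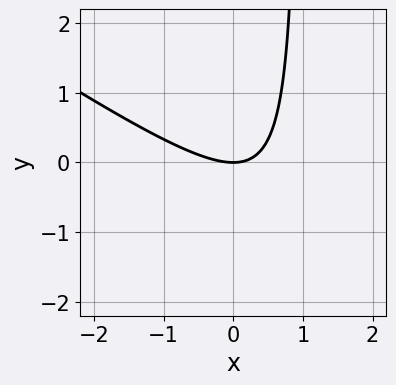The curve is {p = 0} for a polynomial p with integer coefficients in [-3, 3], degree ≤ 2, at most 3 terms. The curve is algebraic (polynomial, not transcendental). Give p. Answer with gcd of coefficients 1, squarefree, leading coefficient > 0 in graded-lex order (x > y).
2*x^2 + 3*x*y - 3*y

First, the degree is 2 — no degree-1 curve has this shape.
Next, against the integer gridlines: it crosses the y-axis at the gridline y = 0; it crosses the x-axis at the gridline x = 0.
Finally, the integer polynomial consistent with all of this is the stated p.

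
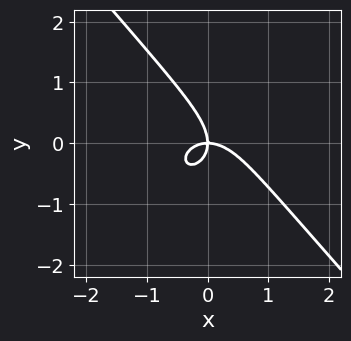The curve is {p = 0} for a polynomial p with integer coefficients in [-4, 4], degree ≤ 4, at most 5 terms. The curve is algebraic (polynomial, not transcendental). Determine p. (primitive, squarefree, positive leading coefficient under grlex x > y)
3*x^3 + x^2*y + 2*x*y^2 + 3*y^3 + 3*x*y

First, degree: no degree-2 curve has this shape, so deg p = 3.
Then, from the axis intercepts and sections: one x-axis crossing is at x = 0; it meets the y-axis at y = 0 (among the integer gridlines).
Finally, the integer polynomial consistent with all of this is the stated p.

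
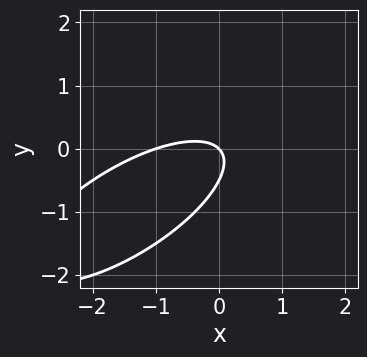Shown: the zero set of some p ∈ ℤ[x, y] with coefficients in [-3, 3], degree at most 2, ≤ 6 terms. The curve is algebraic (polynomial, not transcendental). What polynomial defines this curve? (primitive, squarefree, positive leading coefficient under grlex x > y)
x^2 - 2*x*y + 2*y^2 + x + y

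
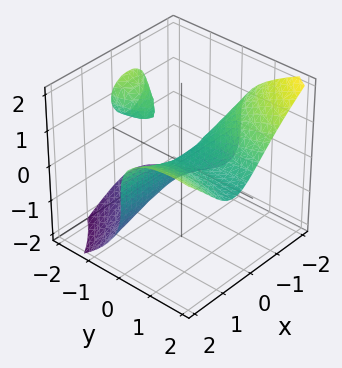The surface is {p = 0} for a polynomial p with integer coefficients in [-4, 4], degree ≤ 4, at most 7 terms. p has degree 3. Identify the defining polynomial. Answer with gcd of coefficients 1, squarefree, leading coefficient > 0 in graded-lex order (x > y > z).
First, there are 2 components. They look like related sheets of one shape, so recover p as a whole.
Next, degree: a generic line meets the surface in up to 3 points, so deg p = 3.
Next, reading off the gridlines: it crosses the y-axis at the gridline y = 0; every point of the x-axis in the box is on the surface.
Finally, these observations pin down the coefficients.

2*x^2*y - x*y^2 - 2*z^3 - 2*y*z + y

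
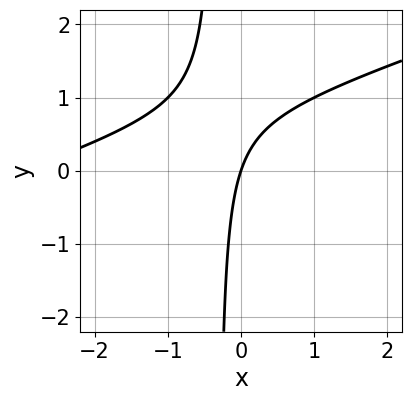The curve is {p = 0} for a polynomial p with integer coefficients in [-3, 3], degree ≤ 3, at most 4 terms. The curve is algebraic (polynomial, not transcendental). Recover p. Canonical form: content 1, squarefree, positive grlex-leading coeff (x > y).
Degree: a generic line meets the curve in up to 2 points, so deg p = 2.
Against the integer gridlines: one x-axis crossing is at x = 0; one y-axis crossing is at y = 0.
Putting this together gives p.

x^2 - 3*x*y + 3*x - y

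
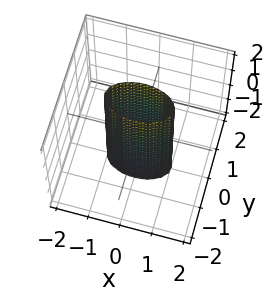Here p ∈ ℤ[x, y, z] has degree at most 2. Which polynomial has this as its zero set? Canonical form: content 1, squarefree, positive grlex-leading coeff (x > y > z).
First, degree: constant cross-section along one axis; a quadric, so deg p = 2.
Next, symmetries: it's symmetric under z → −z, forcing even powers of z; the x ↦ −x reflection is a symmetry, so x appears only in even powers; mirror symmetry y ↦ −y ⇒ only even powers of y.
Next, from the axis intercepts and sections: the x-axis gridline crossings are at x ∈ {-1, 1}; no z-intercept at any integer in the box.
Finally, assembling these constraints gives the stated polynomial.

x^2 + 3*y^2 - 1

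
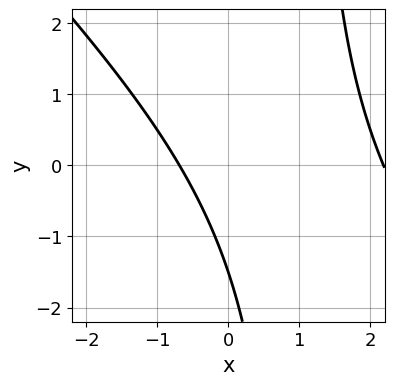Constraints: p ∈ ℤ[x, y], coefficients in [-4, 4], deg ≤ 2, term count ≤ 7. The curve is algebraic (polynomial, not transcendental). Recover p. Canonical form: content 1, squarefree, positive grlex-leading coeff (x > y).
2*x^2 + 2*x*y - 3*x - 2*y - 3

(a) The degree is 2 — the shape is more complex than any degree-1 curve.
(b) Solving for integer coefficients yields p as stated.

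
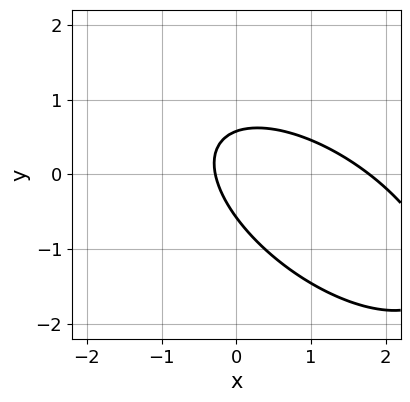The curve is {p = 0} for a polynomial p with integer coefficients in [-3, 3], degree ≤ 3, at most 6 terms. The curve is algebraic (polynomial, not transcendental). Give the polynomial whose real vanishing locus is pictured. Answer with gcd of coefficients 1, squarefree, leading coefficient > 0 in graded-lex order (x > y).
2*x^2 + 3*x*y + 3*y^2 - 3*x - 1

The degree is 2 — no degree-1 curve has this shape.
Putting this together gives p.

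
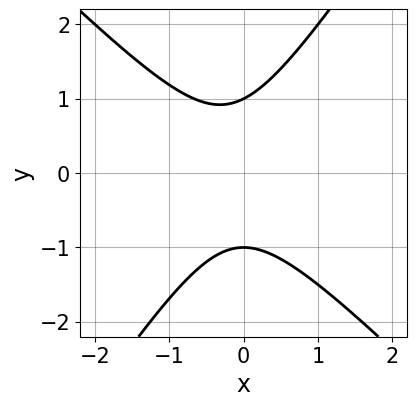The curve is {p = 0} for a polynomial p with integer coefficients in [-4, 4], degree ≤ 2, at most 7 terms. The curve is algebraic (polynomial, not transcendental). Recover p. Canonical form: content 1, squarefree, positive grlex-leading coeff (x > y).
3*x^2 + x*y - 2*y^2 + x + 2

deg p = 2. The shape is more complex than any degree-1 curve.
Against the integer gridlines: the curve avoids every integer x-axis point in the box; among the integer gridlines, it crosses the y-axis at y ∈ {-1, 1}.
Together with the visible shape, these determine p as stated.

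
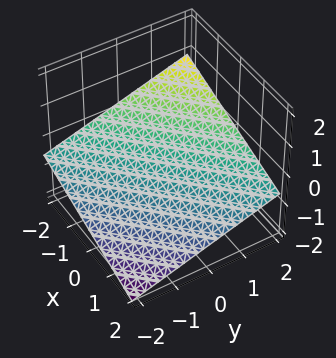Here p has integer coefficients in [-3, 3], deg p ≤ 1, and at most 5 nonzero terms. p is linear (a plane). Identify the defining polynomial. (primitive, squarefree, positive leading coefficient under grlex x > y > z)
x - y + 3*z + 2

1. Degree: the surface is flat (a plane), so deg p = 1.
2. From the visible intercepts: it meets the y-axis at y = 2 (among the integer gridlines); it crosses the x-axis at the gridline x = -2.
3. Solving for integer coefficients yields p as stated.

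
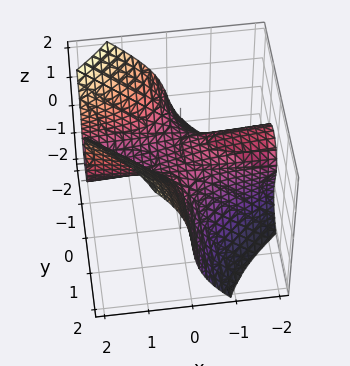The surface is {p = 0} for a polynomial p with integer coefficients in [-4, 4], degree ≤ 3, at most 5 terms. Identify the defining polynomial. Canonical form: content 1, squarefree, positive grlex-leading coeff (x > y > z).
deg p = 3. A generic line meets the surface in up to 3 points.
Reading off the gridlines: every point of the x-axis in the box is on the surface; the visible y-axis segment lies entirely on the surface; it crosses the z-axis at the gridline z = 0.
Putting this together gives p.

3*x*y^2 + 2*x*z^2 - 2*z^3 + 3*x*y - 2*z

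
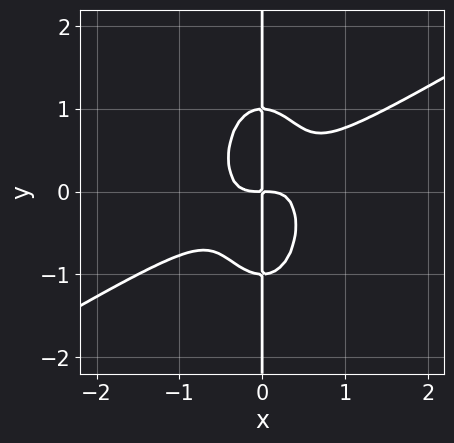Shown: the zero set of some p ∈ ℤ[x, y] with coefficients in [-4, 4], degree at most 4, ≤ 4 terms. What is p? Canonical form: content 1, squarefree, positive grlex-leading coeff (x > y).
First, degree: the shape is more complex than any degree-3 curve, so deg p = 4.
Next, from the axis intercepts and sections: the visible y-axis segment lies entirely on the curve.
Finally, solving for integer coefficients yields p as stated.

2*x^4 - 3*x^3*y - x*y^3 + x*y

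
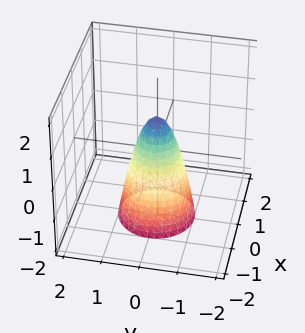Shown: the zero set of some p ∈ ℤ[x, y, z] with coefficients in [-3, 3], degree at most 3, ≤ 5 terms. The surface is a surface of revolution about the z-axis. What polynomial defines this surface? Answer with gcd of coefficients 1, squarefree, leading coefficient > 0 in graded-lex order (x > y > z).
(a) deg p = 2. No degree-1 surface has this shape.
(b) By symmetry, the surface is invariant under rotation about z: p = q(x² + y², z).
(c) From the axis intercepts and sections: it crosses the z-axis at the gridline z = 1; a circular section at z = -2 has radius exactly 1.
(d) Solving for integer coefficients yields p as stated.

3*x^2 + 3*y^2 + z - 1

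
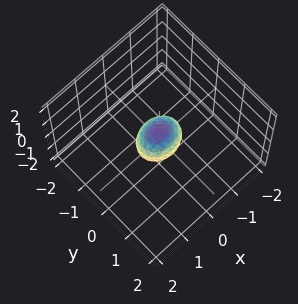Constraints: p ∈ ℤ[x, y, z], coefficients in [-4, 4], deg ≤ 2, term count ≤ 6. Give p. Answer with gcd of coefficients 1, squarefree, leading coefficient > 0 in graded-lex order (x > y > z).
2*x^2 + 3*y^2 + 2*z^2 - 1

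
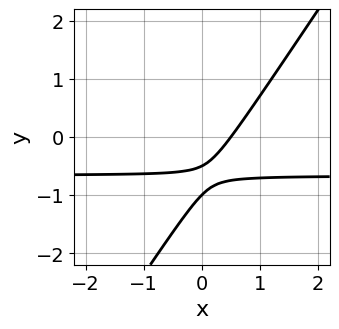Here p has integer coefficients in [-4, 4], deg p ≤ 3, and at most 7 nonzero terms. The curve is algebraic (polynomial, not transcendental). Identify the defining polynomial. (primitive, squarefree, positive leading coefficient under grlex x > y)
3*x*y - 2*y^2 + 2*x - 3*y - 1

1. The degree is 2 — the shape is more complex than any degree-1 curve.
2. From the visible intercepts: it meets the y-axis at y = -1 (among the integer gridlines).
3. Together with the visible shape, these determine p as stated.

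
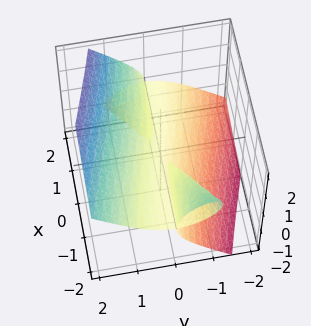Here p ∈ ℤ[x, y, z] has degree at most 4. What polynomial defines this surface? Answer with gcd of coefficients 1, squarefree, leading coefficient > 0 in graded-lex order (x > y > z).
x*y*z + y^3 - z^3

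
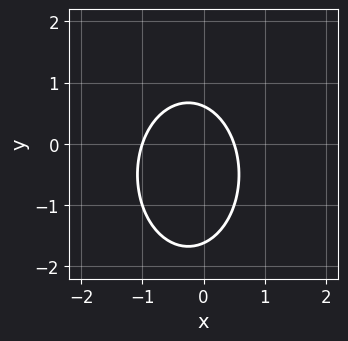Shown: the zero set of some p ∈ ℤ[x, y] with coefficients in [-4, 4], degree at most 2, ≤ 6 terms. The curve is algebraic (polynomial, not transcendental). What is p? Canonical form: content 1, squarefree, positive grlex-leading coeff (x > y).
2*x^2 + y^2 + x + y - 1

1. Degree: a generic line meets the curve in up to 2 points, so deg p = 2.
2. From the axis intercepts and sections: it meets the x-axis at x = -1 (among the integer gridlines).
3. Assembling these constraints gives the stated polynomial.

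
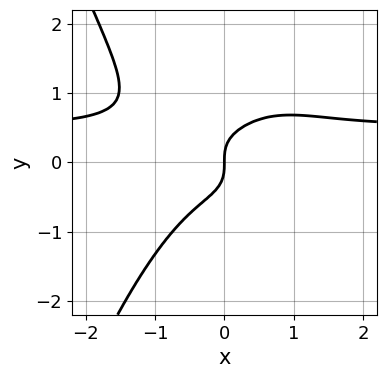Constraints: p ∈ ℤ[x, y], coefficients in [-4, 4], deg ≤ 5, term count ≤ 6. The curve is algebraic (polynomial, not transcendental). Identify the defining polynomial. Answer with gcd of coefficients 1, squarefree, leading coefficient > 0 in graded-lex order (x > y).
1. Degree: the shape is more complex than any degree-3 curve, so deg p = 4.
2. Against the integer gridlines: one x-axis crossing is at x = 0; it meets the y-axis at y = 0 (among the integer gridlines).
3. Fitting integer coefficients to these (and the overall shape) gives p.

2*x^3*y - x^3 + 2*y^3 - x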